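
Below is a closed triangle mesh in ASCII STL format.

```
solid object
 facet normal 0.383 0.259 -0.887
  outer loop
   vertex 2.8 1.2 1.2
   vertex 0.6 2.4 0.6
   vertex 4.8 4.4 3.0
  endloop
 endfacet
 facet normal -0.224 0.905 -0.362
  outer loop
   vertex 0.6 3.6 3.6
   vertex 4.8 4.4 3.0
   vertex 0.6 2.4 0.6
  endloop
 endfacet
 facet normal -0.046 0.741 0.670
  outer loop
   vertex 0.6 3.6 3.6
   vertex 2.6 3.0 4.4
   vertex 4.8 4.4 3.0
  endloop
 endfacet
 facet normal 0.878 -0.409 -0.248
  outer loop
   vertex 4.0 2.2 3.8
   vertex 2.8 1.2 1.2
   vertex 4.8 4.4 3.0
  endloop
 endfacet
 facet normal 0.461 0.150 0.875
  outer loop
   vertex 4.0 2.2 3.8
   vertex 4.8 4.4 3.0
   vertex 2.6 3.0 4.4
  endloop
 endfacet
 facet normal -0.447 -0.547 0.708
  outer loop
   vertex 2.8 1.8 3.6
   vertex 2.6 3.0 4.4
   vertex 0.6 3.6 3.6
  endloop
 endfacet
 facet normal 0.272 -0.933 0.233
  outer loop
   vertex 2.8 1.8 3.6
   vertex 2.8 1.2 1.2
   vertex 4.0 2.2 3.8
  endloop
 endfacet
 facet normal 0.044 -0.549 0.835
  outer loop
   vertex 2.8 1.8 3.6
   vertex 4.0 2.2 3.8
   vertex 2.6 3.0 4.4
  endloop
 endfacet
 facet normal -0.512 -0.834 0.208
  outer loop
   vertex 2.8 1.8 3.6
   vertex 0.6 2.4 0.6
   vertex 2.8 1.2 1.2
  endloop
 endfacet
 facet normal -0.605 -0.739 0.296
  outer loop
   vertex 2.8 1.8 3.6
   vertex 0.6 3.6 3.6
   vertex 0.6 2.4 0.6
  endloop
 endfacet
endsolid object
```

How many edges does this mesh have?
15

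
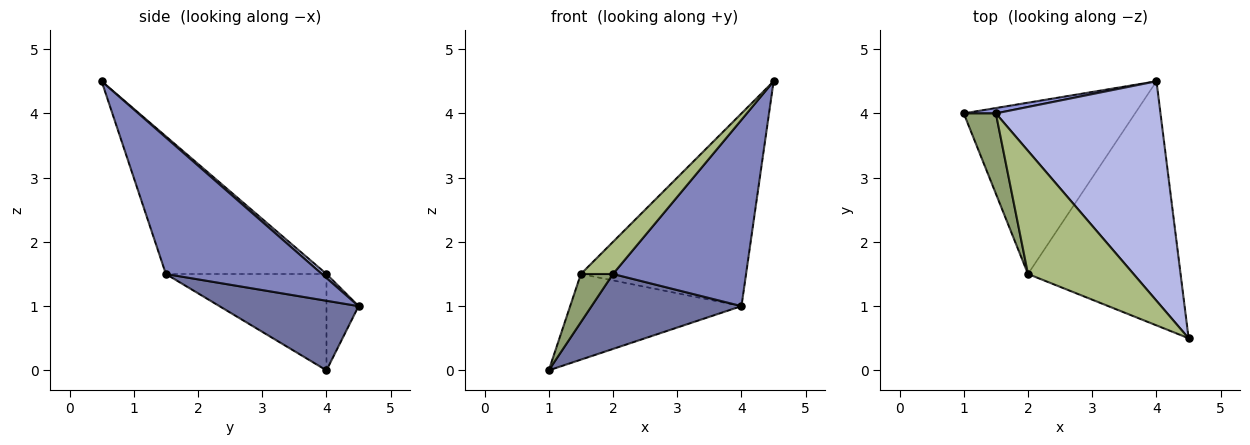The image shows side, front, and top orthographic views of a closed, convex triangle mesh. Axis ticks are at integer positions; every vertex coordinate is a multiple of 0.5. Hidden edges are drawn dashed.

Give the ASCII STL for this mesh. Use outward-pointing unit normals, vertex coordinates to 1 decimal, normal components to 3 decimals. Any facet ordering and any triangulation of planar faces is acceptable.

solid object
 facet normal 0.349 -0.376 -0.859
  outer loop
   vertex 2.0 1.5 1.5
   vertex 1.0 4.0 0.0
   vertex 4.0 4.5 1.0
  endloop
 endfacet
 facet normal 0.580 -0.494 -0.648
  outer loop
   vertex 2.0 1.5 1.5
   vertex 4.0 4.5 1.0
   vertex 4.5 0.5 4.5
  endloop
 endfacet
 facet normal -0.184 0.981 0.061
  outer loop
   vertex 1.5 4.0 1.5
   vertex 4.0 4.5 1.0
   vertex 1.0 4.0 0.0
  endloop
 endfacet
 facet normal 0.018 0.660 0.751
  outer loop
   vertex 1.5 4.0 1.5
   vertex 4.5 0.5 4.5
   vertex 4.0 4.5 1.0
  endloop
 endfacet
 facet normal -0.932 -0.186 0.311
  outer loop
   vertex 1.5 4.0 1.5
   vertex 1.0 4.0 0.0
   vertex 2.0 1.5 1.5
  endloop
 endfacet
 facet normal -0.784 -0.157 0.601
  outer loop
   vertex 1.5 4.0 1.5
   vertex 2.0 1.5 1.5
   vertex 4.5 0.5 4.5
  endloop
 endfacet
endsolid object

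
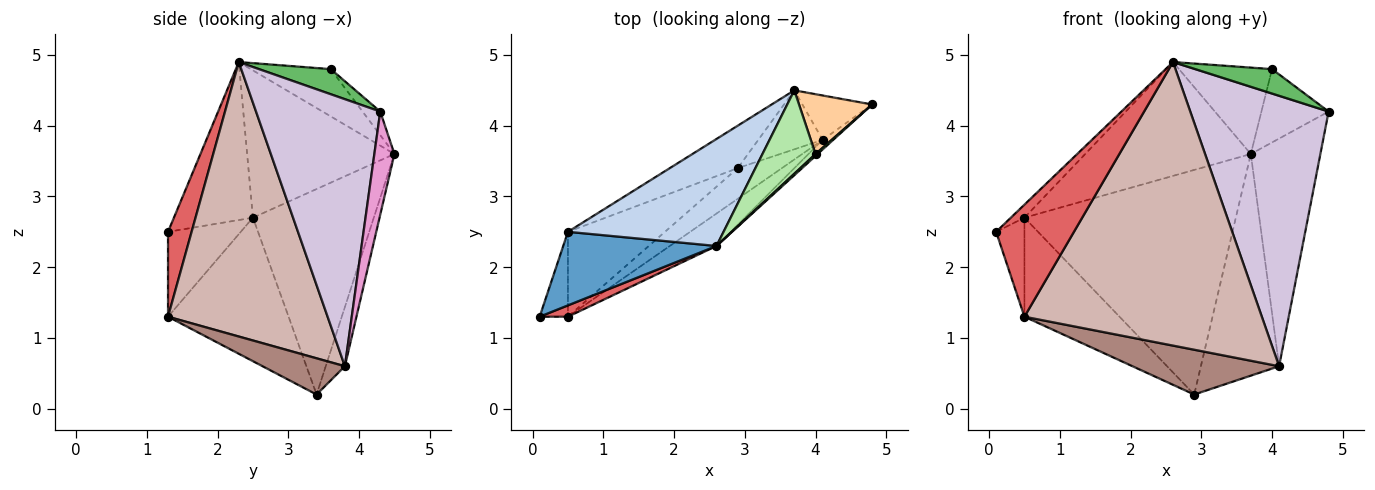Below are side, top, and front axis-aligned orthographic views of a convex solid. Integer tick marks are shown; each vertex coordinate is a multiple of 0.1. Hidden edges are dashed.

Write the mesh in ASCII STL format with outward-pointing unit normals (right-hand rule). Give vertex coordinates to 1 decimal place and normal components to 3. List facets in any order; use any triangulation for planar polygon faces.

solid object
 facet normal -0.712 0.122 0.691
  outer loop
   vertex 0.5 2.5 2.7
   vertex 0.1 1.3 2.5
   vertex 2.6 2.3 4.9
  endloop
 endfacet
 facet normal -0.544 0.612 0.575
  outer loop
   vertex 0.5 2.5 2.7
   vertex 2.6 2.3 4.9
   vertex 3.7 4.5 3.6
  endloop
 endfacet
 facet normal -0.490 0.857 -0.162
  outer loop
   vertex 0.5 2.5 2.7
   vertex 3.7 4.5 3.6
   vertex 2.9 3.4 0.2
  endloop
 endfacet
 facet normal -0.200 0.759 0.619
  outer loop
   vertex 4.0 3.6 4.8
   vertex 4.8 4.3 4.2
   vertex 3.7 4.5 3.6
  endloop
 endfacet
 facet normal 0.682 -0.730 0.058
  outer loop
   vertex 4.0 3.6 4.8
   vertex 2.6 2.3 4.9
   vertex 4.8 4.3 4.2
  endloop
 endfacet
 facet normal -0.526 0.612 0.591
  outer loop
   vertex 4.0 3.6 4.8
   vertex 3.7 4.5 3.6
   vertex 2.6 2.3 4.9
  endloop
 endfacet
 facet normal 0.289 -0.953 0.096
  outer loop
   vertex 0.5 1.3 1.3
   vertex 2.6 2.3 4.9
   vertex 0.1 1.3 2.5
  endloop
 endfacet
 facet normal -0.890 0.346 -0.297
  outer loop
   vertex 0.5 1.3 1.3
   vertex 0.1 1.3 2.5
   vertex 0.5 2.5 2.7
  endloop
 endfacet
 facet normal -0.694 0.547 -0.469
  outer loop
   vertex 0.5 1.3 1.3
   vertex 0.5 2.5 2.7
   vertex 2.9 3.4 0.2
  endloop
 endfacet
 facet normal 0.668 -0.744 -0.027
  outer loop
   vertex 4.1 3.8 0.6
   vertex 4.8 4.3 4.2
   vertex 2.6 2.3 4.9
  endloop
 endfacet
 facet normal 0.420 -0.749 -0.512
  outer loop
   vertex 4.1 3.8 0.6
   vertex 0.5 1.3 1.3
   vertex 2.9 3.4 0.2
  endloop
 endfacet
 facet normal 0.555 -0.826 -0.094
  outer loop
   vertex 4.1 3.8 0.6
   vertex 2.6 2.3 4.9
   vertex 0.5 1.3 1.3
  endloop
 endfacet
 facet normal 0.272 0.944 -0.184
  outer loop
   vertex 4.1 3.8 0.6
   vertex 3.7 4.5 3.6
   vertex 4.8 4.3 4.2
  endloop
 endfacet
 facet normal -0.230 0.940 -0.250
  outer loop
   vertex 4.1 3.8 0.6
   vertex 2.9 3.4 0.2
   vertex 3.7 4.5 3.6
  endloop
 endfacet
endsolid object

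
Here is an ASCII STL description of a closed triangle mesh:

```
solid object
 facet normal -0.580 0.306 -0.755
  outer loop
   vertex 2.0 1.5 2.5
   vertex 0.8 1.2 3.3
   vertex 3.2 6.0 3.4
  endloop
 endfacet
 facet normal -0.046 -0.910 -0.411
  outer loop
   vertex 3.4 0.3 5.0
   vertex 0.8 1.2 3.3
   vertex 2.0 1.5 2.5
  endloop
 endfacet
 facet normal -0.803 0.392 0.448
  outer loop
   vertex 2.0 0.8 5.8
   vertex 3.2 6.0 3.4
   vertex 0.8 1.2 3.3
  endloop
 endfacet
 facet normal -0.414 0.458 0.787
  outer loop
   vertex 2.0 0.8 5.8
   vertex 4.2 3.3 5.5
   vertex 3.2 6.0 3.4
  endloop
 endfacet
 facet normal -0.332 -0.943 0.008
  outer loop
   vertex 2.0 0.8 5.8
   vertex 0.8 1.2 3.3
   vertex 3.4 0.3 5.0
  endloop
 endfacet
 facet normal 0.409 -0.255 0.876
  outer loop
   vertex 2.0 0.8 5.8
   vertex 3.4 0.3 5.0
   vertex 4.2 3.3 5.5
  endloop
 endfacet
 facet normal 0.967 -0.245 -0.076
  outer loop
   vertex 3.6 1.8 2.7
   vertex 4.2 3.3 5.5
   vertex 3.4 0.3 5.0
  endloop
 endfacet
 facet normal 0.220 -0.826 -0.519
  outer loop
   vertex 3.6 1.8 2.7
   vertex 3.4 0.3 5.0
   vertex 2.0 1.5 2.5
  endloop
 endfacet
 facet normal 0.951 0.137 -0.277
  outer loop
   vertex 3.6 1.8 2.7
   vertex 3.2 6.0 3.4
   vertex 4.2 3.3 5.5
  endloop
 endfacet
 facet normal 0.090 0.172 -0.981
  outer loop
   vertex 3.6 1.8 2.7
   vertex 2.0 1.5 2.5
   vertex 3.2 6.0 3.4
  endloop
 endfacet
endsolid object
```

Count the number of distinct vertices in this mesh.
7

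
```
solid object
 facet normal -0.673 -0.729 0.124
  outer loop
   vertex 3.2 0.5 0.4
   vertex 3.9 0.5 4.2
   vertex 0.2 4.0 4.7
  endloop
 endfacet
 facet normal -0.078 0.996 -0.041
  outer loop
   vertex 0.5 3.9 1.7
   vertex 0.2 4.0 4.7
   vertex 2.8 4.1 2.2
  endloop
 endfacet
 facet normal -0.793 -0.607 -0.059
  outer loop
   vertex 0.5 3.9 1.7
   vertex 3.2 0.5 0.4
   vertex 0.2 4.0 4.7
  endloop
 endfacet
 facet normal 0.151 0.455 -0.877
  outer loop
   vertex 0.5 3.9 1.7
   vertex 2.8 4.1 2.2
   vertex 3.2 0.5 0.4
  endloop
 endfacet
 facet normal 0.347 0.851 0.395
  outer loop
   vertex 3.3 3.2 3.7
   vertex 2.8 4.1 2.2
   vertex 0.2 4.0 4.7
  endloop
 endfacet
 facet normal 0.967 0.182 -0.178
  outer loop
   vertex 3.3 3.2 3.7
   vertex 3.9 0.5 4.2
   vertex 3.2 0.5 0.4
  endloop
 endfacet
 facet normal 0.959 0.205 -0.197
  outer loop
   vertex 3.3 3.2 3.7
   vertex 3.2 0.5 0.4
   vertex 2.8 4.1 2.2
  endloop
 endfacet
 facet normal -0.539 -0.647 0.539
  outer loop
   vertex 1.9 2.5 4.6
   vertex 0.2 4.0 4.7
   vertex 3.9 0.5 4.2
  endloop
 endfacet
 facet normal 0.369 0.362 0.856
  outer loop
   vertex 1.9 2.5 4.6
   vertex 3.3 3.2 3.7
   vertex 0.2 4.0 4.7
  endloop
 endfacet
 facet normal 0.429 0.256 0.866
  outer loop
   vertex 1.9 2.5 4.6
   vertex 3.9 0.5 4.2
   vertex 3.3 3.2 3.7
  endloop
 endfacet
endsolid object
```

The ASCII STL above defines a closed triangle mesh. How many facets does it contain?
10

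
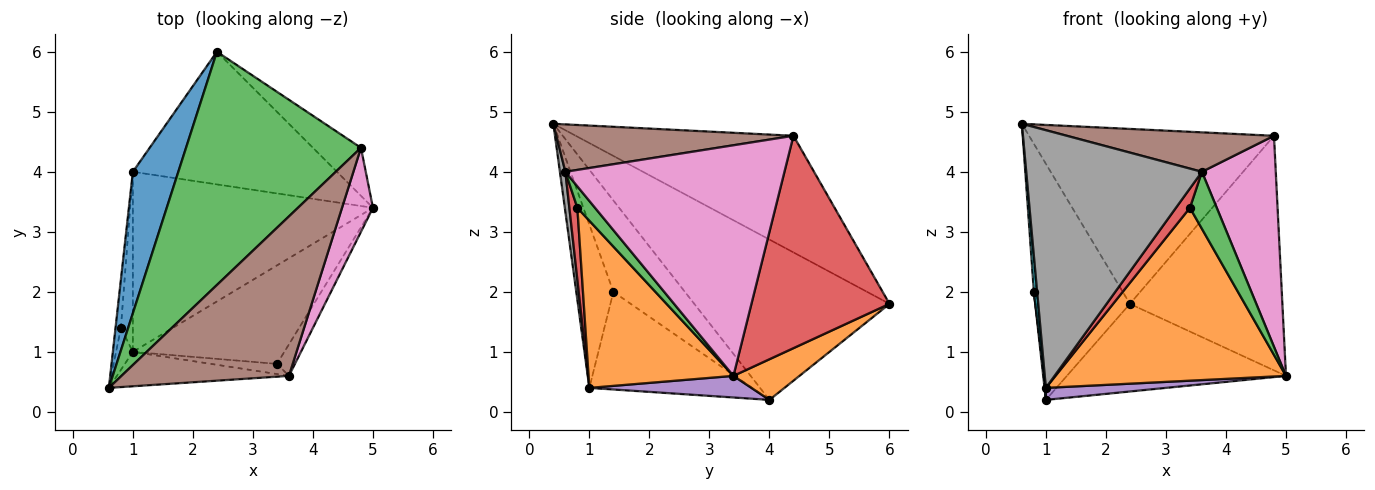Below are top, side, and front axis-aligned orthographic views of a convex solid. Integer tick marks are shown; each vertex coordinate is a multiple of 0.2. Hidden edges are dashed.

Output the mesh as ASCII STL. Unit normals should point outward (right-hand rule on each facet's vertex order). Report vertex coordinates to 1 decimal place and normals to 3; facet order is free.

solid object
 facet normal -0.876 0.414 0.248
  outer loop
   vertex 1.0 4.0 0.2
   vertex 0.6 0.4 4.8
   vertex 2.4 6.0 1.8
  endloop
 endfacet
 facet normal 0.164 0.544 -0.823
  outer loop
   vertex 1.0 4.0 0.2
   vertex 2.4 6.0 1.8
   vertex 5.0 3.4 0.6
  endloop
 endfacet
 facet normal -0.471 0.529 0.706
  outer loop
   vertex 4.8 4.4 4.6
   vertex 2.4 6.0 1.8
   vertex 0.6 0.4 4.8
  endloop
 endfacet
 facet normal 0.664 0.733 -0.150
  outer loop
   vertex 4.8 4.4 4.6
   vertex 5.0 3.4 0.6
   vertex 2.4 6.0 1.8
  endloop
 endfacet
 facet normal 0.089 -0.066 -0.994
  outer loop
   vertex 1.0 1.0 0.4
   vertex 1.0 4.0 0.2
   vertex 5.0 3.4 0.6
  endloop
 endfacet
 facet normal 0.265 -0.231 0.936
  outer loop
   vertex 3.6 0.6 4.0
   vertex 4.8 4.4 4.6
   vertex 0.6 0.4 4.8
  endloop
 endfacet
 facet normal 0.940 -0.317 0.126
  outer loop
   vertex 3.6 0.6 4.0
   vertex 5.0 3.4 0.6
   vertex 4.8 4.4 4.6
  endloop
 endfacet
 facet normal 0.031 -0.991 -0.132
  outer loop
   vertex 3.6 0.6 4.0
   vertex 0.6 0.4 4.8
   vertex 1.0 1.0 0.4
  endloop
 endfacet
 facet normal -0.998 0.036 -0.058
  outer loop
   vertex 0.8 1.4 2.0
   vertex 0.6 0.4 4.8
   vertex 1.0 4.0 0.2
  endloop
 endfacet
 facet normal -0.991 -0.087 -0.102
  outer loop
   vertex 0.8 1.4 2.0
   vertex 1.0 1.0 0.4
   vertex 0.6 0.4 4.8
  endloop
 endfacet
 facet normal -0.992 -0.008 -0.122
  outer loop
   vertex 0.8 1.4 2.0
   vertex 1.0 4.0 0.2
   vertex 1.0 1.0 0.4
  endloop
 endfacet
 facet normal 0.479 -0.763 -0.434
  outer loop
   vertex 3.4 0.8 3.4
   vertex 1.0 1.0 0.4
   vertex 5.0 3.4 0.6
  endloop
 endfacet
 facet normal 0.499 -0.758 -0.419
  outer loop
   vertex 3.4 0.8 3.4
   vertex 5.0 3.4 0.6
   vertex 3.6 0.6 4.0
  endloop
 endfacet
 facet normal 0.452 -0.790 -0.414
  outer loop
   vertex 3.4 0.8 3.4
   vertex 3.6 0.6 4.0
   vertex 1.0 1.0 0.4
  endloop
 endfacet
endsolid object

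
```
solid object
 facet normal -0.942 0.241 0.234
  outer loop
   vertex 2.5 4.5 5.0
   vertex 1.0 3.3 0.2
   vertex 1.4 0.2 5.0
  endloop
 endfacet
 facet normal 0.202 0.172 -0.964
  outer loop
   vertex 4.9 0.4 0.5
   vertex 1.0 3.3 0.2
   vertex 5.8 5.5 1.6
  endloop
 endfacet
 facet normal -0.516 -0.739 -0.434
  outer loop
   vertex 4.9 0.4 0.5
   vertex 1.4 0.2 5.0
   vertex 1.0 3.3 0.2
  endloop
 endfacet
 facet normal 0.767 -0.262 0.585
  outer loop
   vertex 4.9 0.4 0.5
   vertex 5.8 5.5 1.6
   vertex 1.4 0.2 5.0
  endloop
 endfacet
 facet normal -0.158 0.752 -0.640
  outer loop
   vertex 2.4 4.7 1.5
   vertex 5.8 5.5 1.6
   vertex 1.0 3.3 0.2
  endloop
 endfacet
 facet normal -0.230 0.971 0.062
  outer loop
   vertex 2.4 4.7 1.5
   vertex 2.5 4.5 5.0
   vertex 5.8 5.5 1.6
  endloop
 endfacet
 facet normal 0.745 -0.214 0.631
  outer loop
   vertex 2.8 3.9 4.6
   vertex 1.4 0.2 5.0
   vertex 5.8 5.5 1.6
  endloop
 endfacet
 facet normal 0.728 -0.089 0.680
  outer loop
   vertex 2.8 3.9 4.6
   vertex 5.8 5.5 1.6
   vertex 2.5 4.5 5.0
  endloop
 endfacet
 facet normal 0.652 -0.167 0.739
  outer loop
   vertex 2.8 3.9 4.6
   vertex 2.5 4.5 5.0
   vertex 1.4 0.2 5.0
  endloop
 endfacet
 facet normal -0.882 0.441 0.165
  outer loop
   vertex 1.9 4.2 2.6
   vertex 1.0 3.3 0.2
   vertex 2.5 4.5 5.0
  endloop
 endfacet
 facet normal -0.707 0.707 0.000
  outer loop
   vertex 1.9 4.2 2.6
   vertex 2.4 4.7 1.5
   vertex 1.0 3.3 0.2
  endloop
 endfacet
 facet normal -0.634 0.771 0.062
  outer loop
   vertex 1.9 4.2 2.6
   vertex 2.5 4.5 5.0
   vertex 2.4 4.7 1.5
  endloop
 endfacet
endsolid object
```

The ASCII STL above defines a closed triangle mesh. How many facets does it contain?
12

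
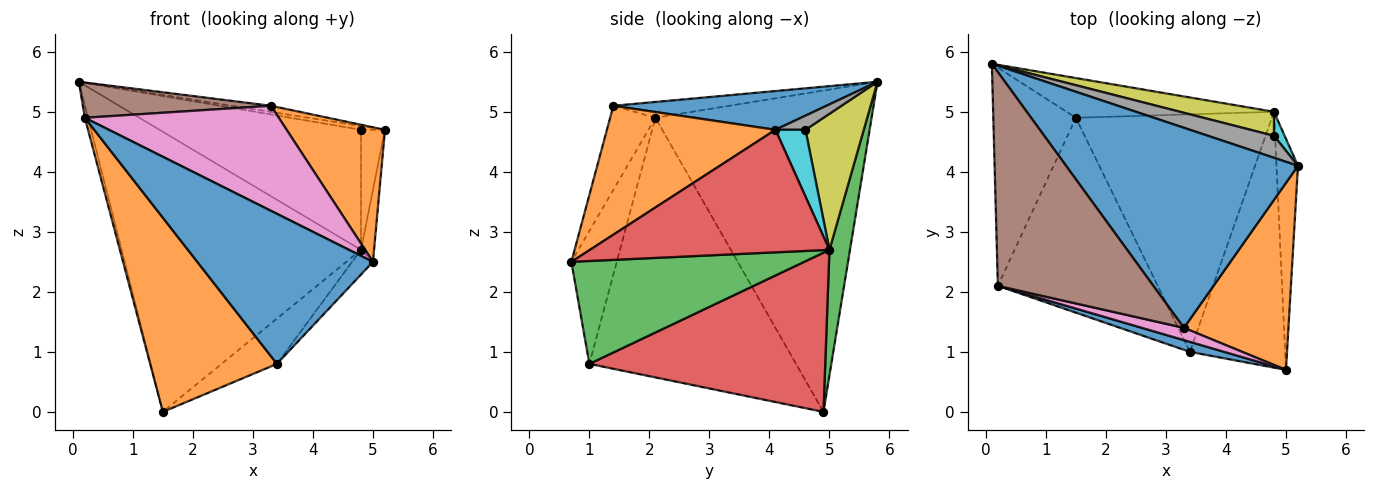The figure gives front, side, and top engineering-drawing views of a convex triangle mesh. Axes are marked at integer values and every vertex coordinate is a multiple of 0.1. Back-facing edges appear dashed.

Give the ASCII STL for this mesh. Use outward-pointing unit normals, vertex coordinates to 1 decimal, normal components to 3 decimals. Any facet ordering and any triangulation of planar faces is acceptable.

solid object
 facet normal 0.165 0.030 0.986
  outer loop
   vertex 3.3 1.4 5.1
   vertex 5.2 4.1 4.7
   vertex 0.1 5.8 5.5
  endloop
 endfacet
 facet normal 0.707 -0.413 0.574
  outer loop
   vertex 3.3 1.4 5.1
   vertex 5.0 0.7 2.5
   vertex 5.2 4.1 4.7
  endloop
 endfacet
 facet normal 0.085 0.987 -0.140
  outer loop
   vertex 4.8 5.0 2.7
   vertex 1.5 4.9 0.0
   vertex 0.1 5.8 5.5
  endloop
 endfacet
 facet normal 0.984 0.054 -0.173
  outer loop
   vertex 4.8 5.0 2.7
   vertex 5.2 4.1 4.7
   vertex 5.0 0.7 2.5
  endloop
 endfacet
 facet normal -0.968 0.014 -0.249
  outer loop
   vertex 0.2 2.1 4.9
   vertex 0.1 5.8 5.5
   vertex 1.5 4.9 0.0
  endloop
 endfacet
 facet normal -0.100 -0.162 0.982
  outer loop
   vertex 0.2 2.1 4.9
   vertex 3.3 1.4 5.1
   vertex 0.1 5.8 5.5
  endloop
 endfacet
 facet normal -0.226 -0.968 0.113
  outer loop
   vertex 0.2 2.1 4.9
   vertex 5.0 0.7 2.5
   vertex 3.3 1.4 5.1
  endloop
 endfacet
 facet normal 0.206 0.165 0.964
  outer loop
   vertex 4.8 4.6 4.7
   vertex 0.1 5.8 5.5
   vertex 5.2 4.1 4.7
  endloop
 endfacet
 facet normal 0.273 0.943 0.189
  outer loop
   vertex 4.8 4.6 4.7
   vertex 4.8 5.0 2.7
   vertex 0.1 5.8 5.5
  endloop
 endfacet
 facet normal 0.775 0.620 0.124
  outer loop
   vertex 4.8 4.6 4.7
   vertex 5.2 4.1 4.7
   vertex 4.8 5.0 2.7
  endloop
 endfacet
 facet normal -0.250 -0.966 0.064
  outer loop
   vertex 3.4 1.0 0.8
   vertex 5.0 0.7 2.5
   vertex 0.2 2.1 4.9
  endloop
 endfacet
 facet normal -0.755 -0.463 -0.465
  outer loop
   vertex 3.4 1.0 0.8
   vertex 0.2 2.1 4.9
   vertex 1.5 4.9 0.0
  endloop
 endfacet
 facet normal 0.732 0.066 -0.678
  outer loop
   vertex 3.4 1.0 0.8
   vertex 4.8 5.0 2.7
   vertex 5.0 0.7 2.5
  endloop
 endfacet
 facet normal 0.624 0.146 -0.768
  outer loop
   vertex 3.4 1.0 0.8
   vertex 1.5 4.9 0.0
   vertex 4.8 5.0 2.7
  endloop
 endfacet
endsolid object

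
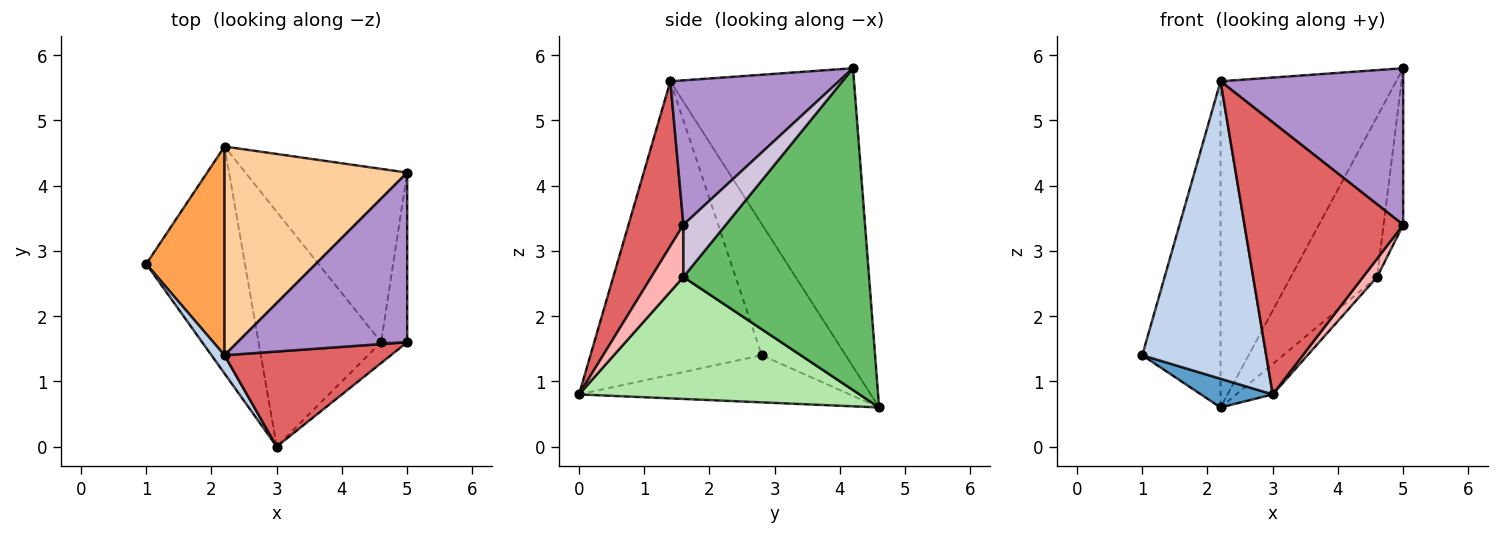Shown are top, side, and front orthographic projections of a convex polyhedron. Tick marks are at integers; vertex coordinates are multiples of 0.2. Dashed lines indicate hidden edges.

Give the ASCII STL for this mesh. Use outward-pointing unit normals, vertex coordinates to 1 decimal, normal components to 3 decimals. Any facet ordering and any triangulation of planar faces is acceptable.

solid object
 facet normal -0.428 -0.113 -0.897
  outer loop
   vertex 2.2 4.6 0.6
   vertex 3.0 0.0 0.8
   vertex 1.0 2.8 1.4
  endloop
 endfacet
 facet normal -0.810 -0.586 0.036
  outer loop
   vertex 2.2 1.4 5.6
   vertex 1.0 2.8 1.4
   vertex 3.0 0.0 0.8
  endloop
 endfacet
 facet normal -0.671 0.625 0.400
  outer loop
   vertex 2.2 1.4 5.6
   vertex 2.2 4.6 0.6
   vertex 1.0 2.8 1.4
  endloop
 endfacet
 facet normal -0.661 0.632 0.405
  outer loop
   vertex 2.2 1.4 5.6
   vertex 5.0 4.2 5.8
   vertex 2.2 4.6 0.6
  endloop
 endfacet
 facet normal 0.825 0.384 -0.415
  outer loop
   vertex 4.6 1.6 2.6
   vertex 2.2 4.6 0.6
   vertex 5.0 4.2 5.8
  endloop
 endfacet
 facet normal 0.703 0.091 -0.706
  outer loop
   vertex 4.6 1.6 2.6
   vertex 3.0 0.0 0.8
   vertex 2.2 4.6 0.6
  endloop
 endfacet
 facet normal 0.310 -0.897 0.313
  outer loop
   vertex 5.0 1.6 3.4
   vertex 2.2 1.4 5.6
   vertex 3.0 0.0 0.8
  endloop
 endfacet
 facet normal 0.833 -0.364 -0.416
  outer loop
   vertex 5.0 1.6 3.4
   vertex 3.0 0.0 0.8
   vertex 4.6 1.6 2.6
  endloop
 endfacet
 facet normal 0.530 -0.575 0.623
  outer loop
   vertex 5.0 1.6 3.4
   vertex 5.0 4.2 5.8
   vertex 2.2 1.4 5.6
  endloop
 endfacet
 facet normal 0.827 0.382 -0.413
  outer loop
   vertex 5.0 1.6 3.4
   vertex 4.6 1.6 2.6
   vertex 5.0 4.2 5.8
  endloop
 endfacet
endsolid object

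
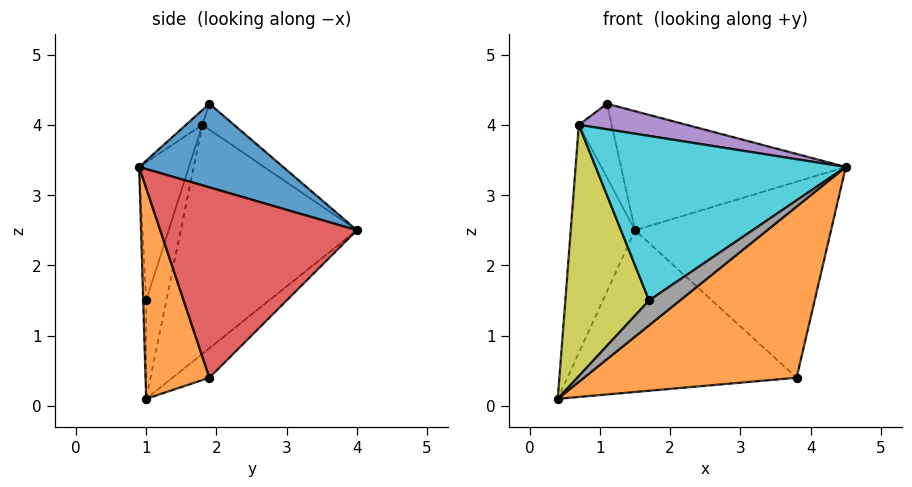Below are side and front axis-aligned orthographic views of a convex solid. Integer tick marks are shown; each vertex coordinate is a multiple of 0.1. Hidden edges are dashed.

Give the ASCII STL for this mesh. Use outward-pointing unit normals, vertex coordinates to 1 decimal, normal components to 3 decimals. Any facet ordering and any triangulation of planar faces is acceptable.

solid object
 facet normal 0.362 0.566 0.741
  outer loop
   vertex 1.1 1.9 4.3
   vertex 4.5 0.9 3.4
   vertex 1.5 4.0 2.5
  endloop
 endfacet
 facet normal 0.268 -0.893 -0.360
  outer loop
   vertex 3.8 1.9 0.4
   vertex 4.5 0.9 3.4
   vertex 0.4 1.0 0.1
  endloop
 endfacet
 facet normal -0.104 0.644 -0.758
  outer loop
   vertex 3.8 1.9 0.4
   vertex 0.4 1.0 0.1
   vertex 1.5 4.0 2.5
  endloop
 endfacet
 facet normal 0.707 0.704 0.070
  outer loop
   vertex 3.8 1.9 0.4
   vertex 1.5 4.0 2.5
   vertex 4.5 0.9 3.4
  endloop
 endfacet
 facet normal -0.133 -0.873 0.468
  outer loop
   vertex 0.7 1.8 4.0
   vertex 4.5 0.9 3.4
   vertex 1.1 1.9 4.3
  endloop
 endfacet
 facet normal -0.939 0.343 0.002
  outer loop
   vertex 0.7 1.8 4.0
   vertex 1.5 4.0 2.5
   vertex 0.4 1.0 0.1
  endloop
 endfacet
 facet normal -0.573 0.594 0.565
  outer loop
   vertex 0.7 1.8 4.0
   vertex 1.1 1.9 4.3
   vertex 1.5 4.0 2.5
  endloop
 endfacet
 facet normal -0.096 -0.991 0.089
  outer loop
   vertex 1.7 1.0 1.5
   vertex 0.4 1.0 0.1
   vertex 4.5 0.9 3.4
  endloop
 endfacet
 facet normal -0.229 -0.950 0.212
  outer loop
   vertex 1.7 1.0 1.5
   vertex 0.7 1.8 4.0
   vertex 0.4 1.0 0.1
  endloop
 endfacet
 facet normal -0.190 -0.955 0.230
  outer loop
   vertex 1.7 1.0 1.5
   vertex 4.5 0.9 3.4
   vertex 0.7 1.8 4.0
  endloop
 endfacet
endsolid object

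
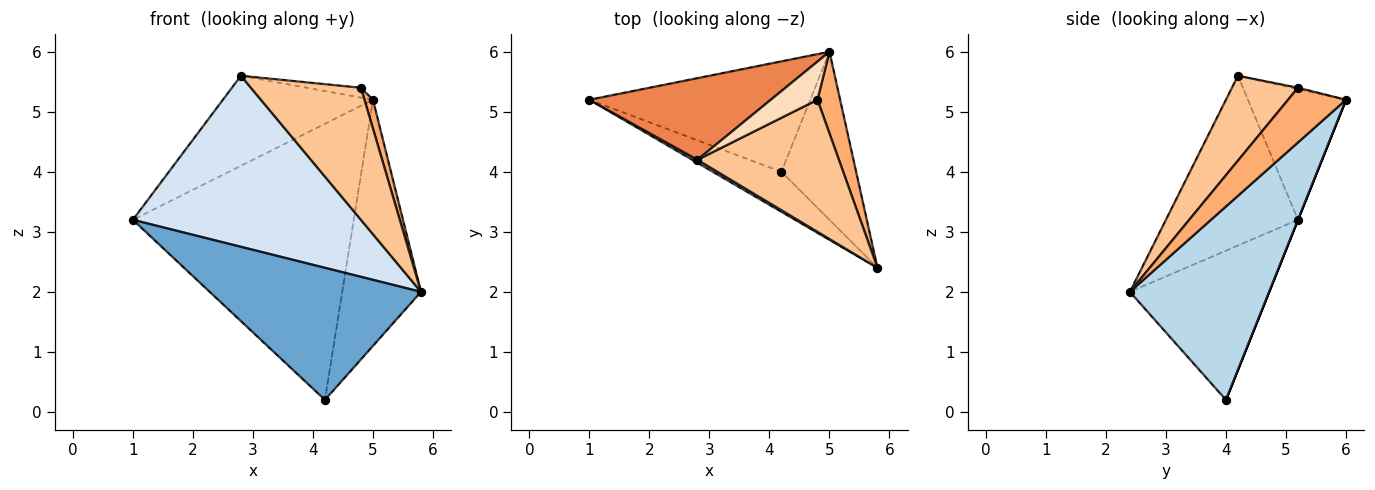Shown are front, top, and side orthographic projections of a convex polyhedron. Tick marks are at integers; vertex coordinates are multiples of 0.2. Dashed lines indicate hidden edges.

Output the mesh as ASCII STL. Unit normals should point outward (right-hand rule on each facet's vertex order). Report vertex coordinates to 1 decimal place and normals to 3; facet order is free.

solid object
 facet normal -0.534 -0.809 -0.245
  outer loop
   vertex 4.2 4.0 0.2
   vertex 5.8 2.4 2.0
   vertex 1.0 5.2 3.2
  endloop
 endfacet
 facet normal 0.000 0.928 -0.371
  outer loop
   vertex 4.2 4.0 0.2
   vertex 1.0 5.2 3.2
   vertex 5.0 6.0 5.2
  endloop
 endfacet
 facet normal 0.825 0.467 -0.319
  outer loop
   vertex 4.2 4.0 0.2
   vertex 5.0 6.0 5.2
   vertex 5.8 2.4 2.0
  endloop
 endfacet
 facet normal -0.501 -0.865 0.015
  outer loop
   vertex 2.8 4.2 5.6
   vertex 1.0 5.2 3.2
   vertex 5.8 2.4 2.0
  endloop
 endfacet
 facet normal -0.436 0.667 0.605
  outer loop
   vertex 2.8 4.2 5.6
   vertex 5.0 6.0 5.2
   vertex 1.0 5.2 3.2
  endloop
 endfacet
 facet normal 0.915 -0.134 0.380
  outer loop
   vertex 4.8 5.2 5.4
   vertex 5.8 2.4 2.0
   vertex 5.0 6.0 5.2
  endloop
 endfacet
 facet normal 0.391 -0.651 0.651
  outer loop
   vertex 4.8 5.2 5.4
   vertex 2.8 4.2 5.6
   vertex 5.8 2.4 2.0
  endloop
 endfacet
 facet normal -0.028 0.249 0.968
  outer loop
   vertex 4.8 5.2 5.4
   vertex 5.0 6.0 5.2
   vertex 2.8 4.2 5.6
  endloop
 endfacet
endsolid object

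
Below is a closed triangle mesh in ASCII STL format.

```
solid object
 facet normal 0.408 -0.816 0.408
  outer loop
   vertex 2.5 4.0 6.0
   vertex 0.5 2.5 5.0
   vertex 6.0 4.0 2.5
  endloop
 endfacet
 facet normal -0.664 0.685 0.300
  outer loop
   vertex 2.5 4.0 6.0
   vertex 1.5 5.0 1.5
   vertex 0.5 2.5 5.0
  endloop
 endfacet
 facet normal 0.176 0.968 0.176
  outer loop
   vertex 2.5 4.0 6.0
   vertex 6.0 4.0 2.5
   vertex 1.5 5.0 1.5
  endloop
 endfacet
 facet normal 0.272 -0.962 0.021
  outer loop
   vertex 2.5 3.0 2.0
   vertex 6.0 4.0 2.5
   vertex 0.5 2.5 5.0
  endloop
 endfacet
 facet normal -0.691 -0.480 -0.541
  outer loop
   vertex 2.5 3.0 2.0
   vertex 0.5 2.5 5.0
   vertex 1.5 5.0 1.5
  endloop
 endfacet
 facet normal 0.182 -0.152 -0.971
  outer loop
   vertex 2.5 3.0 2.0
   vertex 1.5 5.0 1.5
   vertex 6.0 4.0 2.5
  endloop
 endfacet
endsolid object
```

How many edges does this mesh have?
9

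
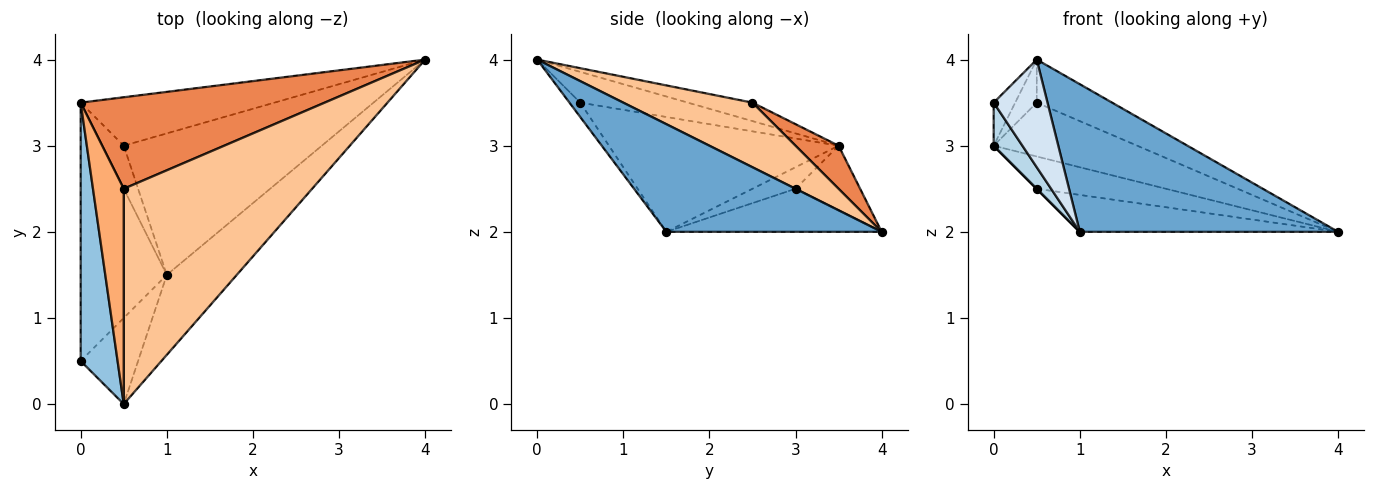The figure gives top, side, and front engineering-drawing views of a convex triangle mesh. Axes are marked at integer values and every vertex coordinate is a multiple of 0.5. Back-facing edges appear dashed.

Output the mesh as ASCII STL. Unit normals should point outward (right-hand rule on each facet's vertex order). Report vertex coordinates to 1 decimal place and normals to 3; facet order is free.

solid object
 facet normal 0.591 -0.709 -0.384
  outer loop
   vertex 1.0 1.5 2.0
   vertex 4.0 4.0 2.0
   vertex 0.5 0.0 4.0
  endloop
 endfacet
 facet normal -0.635 0.127 0.762
  outer loop
   vertex 0.0 0.5 3.5
   vertex 0.5 0.0 4.0
   vertex 0.0 3.5 3.0
  endloop
 endfacet
 facet normal -0.796 -0.100 -0.597
  outer loop
   vertex 0.0 0.5 3.5
   vertex 0.0 3.5 3.0
   vertex 1.0 1.5 2.0
  endloop
 endfacet
 facet normal -0.154 -0.772 -0.617
  outer loop
   vertex 0.0 0.5 3.5
   vertex 1.0 1.5 2.0
   vertex 0.5 0.0 4.0
  endloop
 endfacet
 facet normal 0.150 0.501 0.852
  outer loop
   vertex 0.5 2.5 3.5
   vertex 4.0 4.0 2.0
   vertex 0.0 3.5 3.0
  endloop
 endfacet
 facet normal -0.507 0.169 0.845
  outer loop
   vertex 0.5 2.5 3.5
   vertex 0.0 3.5 3.0
   vertex 0.5 0.0 4.0
  endloop
 endfacet
 facet normal 0.319 0.186 0.929
  outer loop
   vertex 0.5 2.5 3.5
   vertex 0.5 0.0 4.0
   vertex 4.0 4.0 2.0
  endloop
 endfacet
 facet normal -0.267 0.535 -0.802
  outer loop
   vertex 0.5 3.0 2.5
   vertex 0.0 3.5 3.0
   vertex 4.0 4.0 2.0
  endloop
 endfacet
 facet normal -0.707 0.000 -0.707
  outer loop
   vertex 0.5 3.0 2.5
   vertex 1.0 1.5 2.0
   vertex 0.0 3.5 3.0
  endloop
 endfacet
 facet normal -0.206 0.247 -0.947
  outer loop
   vertex 0.5 3.0 2.5
   vertex 4.0 4.0 2.0
   vertex 1.0 1.5 2.0
  endloop
 endfacet
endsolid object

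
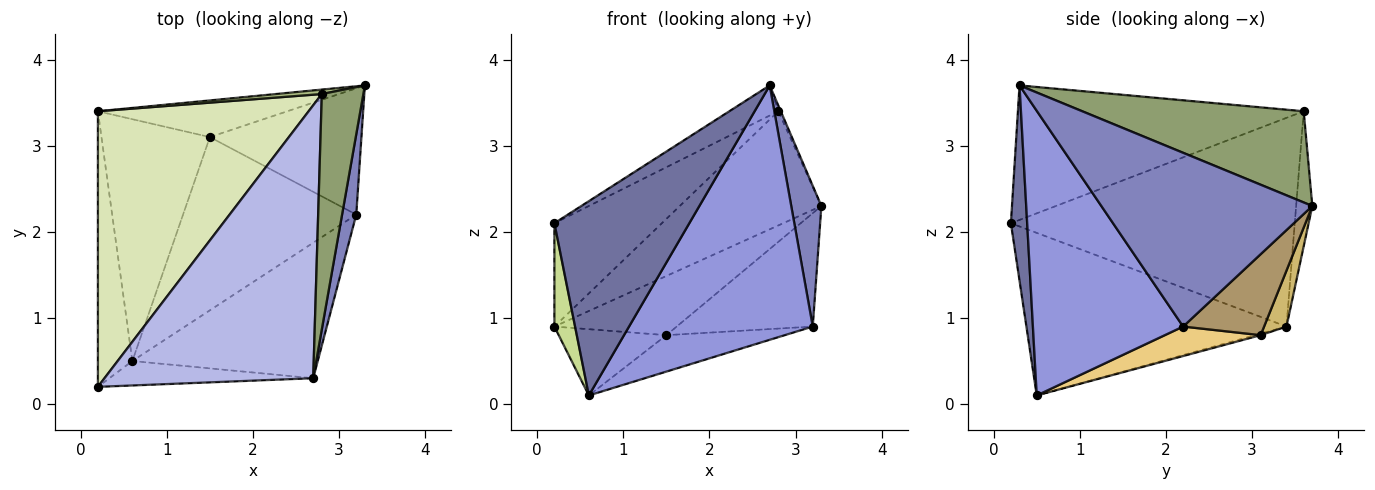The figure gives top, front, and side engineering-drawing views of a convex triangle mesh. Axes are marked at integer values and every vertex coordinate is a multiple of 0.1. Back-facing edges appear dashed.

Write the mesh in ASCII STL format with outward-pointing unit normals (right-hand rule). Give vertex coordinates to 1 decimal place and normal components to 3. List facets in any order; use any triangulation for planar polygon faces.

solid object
 facet normal 0.119 -0.985 -0.124
  outer loop
   vertex 0.6 0.5 0.1
   vertex 2.7 0.3 3.7
   vertex 0.2 0.2 2.1
  endloop
 endfacet
 facet normal 0.987 -0.141 0.081
  outer loop
   vertex 3.2 2.2 0.9
   vertex 3.3 3.7 2.3
   vertex 2.7 0.3 3.7
  endloop
 endfacet
 facet normal 0.585 -0.716 -0.381
  outer loop
   vertex 3.2 2.2 0.9
   vertex 2.7 0.3 3.7
   vertex 0.6 0.5 0.1
  endloop
 endfacet
 facet normal -0.539 0.092 0.837
  outer loop
   vertex 2.8 3.6 3.4
   vertex 0.2 0.2 2.1
   vertex 2.7 0.3 3.7
  endloop
 endfacet
 facet normal 0.910 0.010 0.415
  outer loop
   vertex 2.8 3.6 3.4
   vertex 2.7 0.3 3.7
   vertex 3.3 3.7 2.3
  endloop
 endfacet
 facet normal -0.114 0.993 0.039
  outer loop
   vertex 0.2 3.4 0.9
   vertex 2.8 3.6 3.4
   vertex 3.3 3.7 2.3
  endloop
 endfacet
 facet normal -0.975 -0.078 -0.207
  outer loop
   vertex 0.2 3.4 0.9
   vertex 0.6 0.5 0.1
   vertex 0.2 0.2 2.1
  endloop
 endfacet
 facet normal -0.680 0.257 0.687
  outer loop
   vertex 0.2 3.4 0.9
   vertex 0.2 0.2 2.1
   vertex 2.8 3.6 3.4
  endloop
 endfacet
 facet normal 0.369 0.621 -0.692
  outer loop
   vertex 1.5 3.1 0.8
   vertex 3.3 3.7 2.3
   vertex 3.2 2.2 0.9
  endloop
 endfacet
 facet normal 0.154 0.840 -0.521
  outer loop
   vertex 1.5 3.1 0.8
   vertex 0.2 3.4 0.9
   vertex 3.3 3.7 2.3
  endloop
 endfacet
 facet normal 0.164 0.203 -0.965
  outer loop
   vertex 1.5 3.1 0.8
   vertex 3.2 2.2 0.9
   vertex 0.6 0.5 0.1
  endloop
 endfacet
 facet normal -0.013 0.264 -0.964
  outer loop
   vertex 1.5 3.1 0.8
   vertex 0.6 0.5 0.1
   vertex 0.2 3.4 0.9
  endloop
 endfacet
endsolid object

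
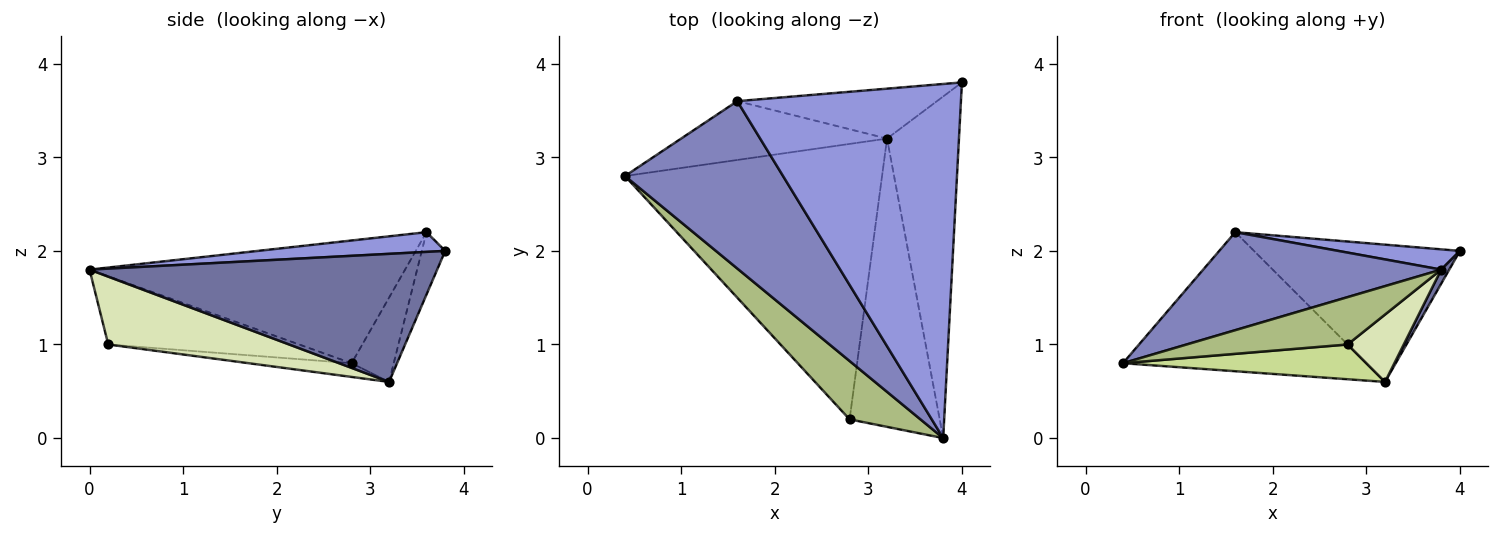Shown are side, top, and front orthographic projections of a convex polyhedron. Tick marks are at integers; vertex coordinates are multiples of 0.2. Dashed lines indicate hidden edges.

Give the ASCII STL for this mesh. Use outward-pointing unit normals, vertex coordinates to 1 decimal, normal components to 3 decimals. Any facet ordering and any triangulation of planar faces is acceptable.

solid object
 facet normal 0.872 -0.020 -0.490
  outer loop
   vertex 3.2 3.2 0.6
   vertex 4.0 3.8 2.0
   vertex 3.8 0.0 1.8
  endloop
 endfacet
 facet normal -0.557 -0.420 0.717
  outer loop
   vertex 1.6 3.6 2.2
   vertex 0.4 2.8 0.8
   vertex 3.8 0.0 1.8
  endloop
 endfacet
 facet normal 0.088 -0.057 0.995
  outer loop
   vertex 1.6 3.6 2.2
   vertex 3.8 0.0 1.8
   vertex 4.0 3.8 2.0
  endloop
 endfacet
 facet normal -0.157 0.909 -0.385
  outer loop
   vertex 1.6 3.6 2.2
   vertex 3.2 3.2 0.6
   vertex 0.4 2.8 0.8
  endloop
 endfacet
 facet normal -0.106 0.934 -0.340
  outer loop
   vertex 1.6 3.6 2.2
   vertex 4.0 3.8 2.0
   vertex 3.2 3.2 0.6
  endloop
 endfacet
 facet normal -0.599 -0.505 0.622
  outer loop
   vertex 2.8 0.2 1.0
   vertex 3.8 0.0 1.8
   vertex 0.4 2.8 0.8
  endloop
 endfacet
 facet normal -0.053 -0.125 -0.991
  outer loop
   vertex 2.8 0.2 1.0
   vertex 0.4 2.8 0.8
   vertex 3.2 3.2 0.6
  endloop
 endfacet
 facet normal 0.591 -0.184 -0.785
  outer loop
   vertex 2.8 0.2 1.0
   vertex 3.2 3.2 0.6
   vertex 3.8 0.0 1.8
  endloop
 endfacet
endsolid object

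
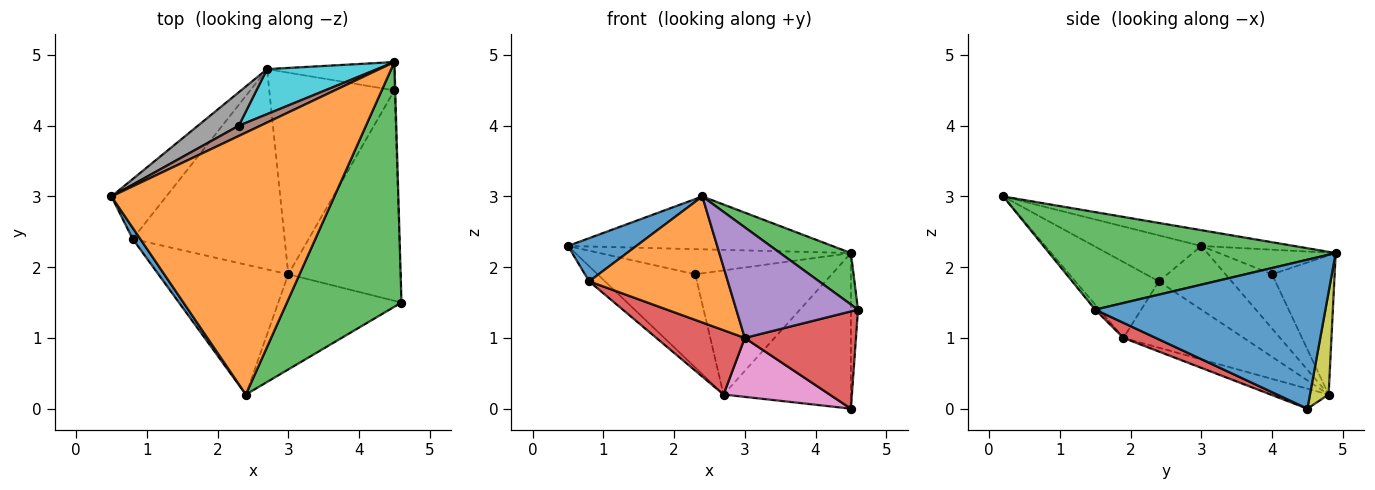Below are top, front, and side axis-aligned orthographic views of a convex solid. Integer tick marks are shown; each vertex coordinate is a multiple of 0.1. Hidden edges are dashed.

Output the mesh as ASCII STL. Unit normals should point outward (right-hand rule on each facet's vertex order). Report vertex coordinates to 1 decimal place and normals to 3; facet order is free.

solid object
 facet normal 1.000 0.031 -0.006
  outer loop
   vertex 4.5 4.5 0.0
   vertex 4.5 4.9 2.2
   vertex 4.6 1.5 1.4
  endloop
 endfacet
 facet normal -0.069 0.197 0.978
  outer loop
   vertex 2.4 0.2 3.0
   vertex 4.5 4.9 2.2
   vertex 0.5 3.0 2.3
  endloop
 endfacet
 facet normal 0.640 -0.158 0.752
  outer loop
   vertex 2.4 0.2 3.0
   vertex 4.6 1.5 1.4
   vertex 4.5 4.9 2.2
  endloop
 endfacet
 facet normal 0.121 -0.416 -0.901
  outer loop
   vertex 3.0 1.9 1.0
   vertex 4.5 4.5 0.0
   vertex 4.6 1.5 1.4
  endloop
 endfacet
 facet normal -0.026 -0.758 -0.652
  outer loop
   vertex 3.0 1.9 1.0
   vertex 4.6 1.5 1.4
   vertex 2.4 0.2 3.0
  endloop
 endfacet
 facet normal -0.395 0.850 0.347
  outer loop
   vertex 2.3 4.0 1.9
   vertex 0.5 3.0 2.3
   vertex 4.5 4.9 2.2
  endloop
 endfacet
 facet normal -0.152 -0.277 -0.949
  outer loop
   vertex 2.7 4.8 0.2
   vertex 4.5 4.5 0.0
   vertex 3.0 1.9 1.0
  endloop
 endfacet
 facet normal -0.409 0.859 0.308
  outer loop
   vertex 2.7 4.8 0.2
   vertex 0.5 3.0 2.3
   vertex 2.3 4.0 1.9
  endloop
 endfacet
 facet normal 0.143 0.974 -0.177
  outer loop
   vertex 2.7 4.8 0.2
   vertex 4.5 4.9 2.2
   vertex 4.5 4.5 0.0
  endloop
 endfacet
 facet normal -0.396 0.863 0.313
  outer loop
   vertex 2.7 4.8 0.2
   vertex 2.3 4.0 1.9
   vertex 4.5 4.9 2.2
  endloop
 endfacet
 facet normal -0.835 -0.532 0.138
  outer loop
   vertex 0.8 2.4 1.8
   vertex 2.4 0.2 3.0
   vertex 0.5 3.0 2.3
  endloop
 endfacet
 facet normal -0.387 -0.642 -0.662
  outer loop
   vertex 0.8 2.4 1.8
   vertex 3.0 1.9 1.0
   vertex 2.4 0.2 3.0
  endloop
 endfacet
 facet normal -0.748 0.163 -0.644
  outer loop
   vertex 0.8 2.4 1.8
   vertex 0.5 3.0 2.3
   vertex 2.7 4.8 0.2
  endloop
 endfacet
 facet normal -0.384 -0.282 -0.879
  outer loop
   vertex 0.8 2.4 1.8
   vertex 2.7 4.8 0.2
   vertex 3.0 1.9 1.0
  endloop
 endfacet
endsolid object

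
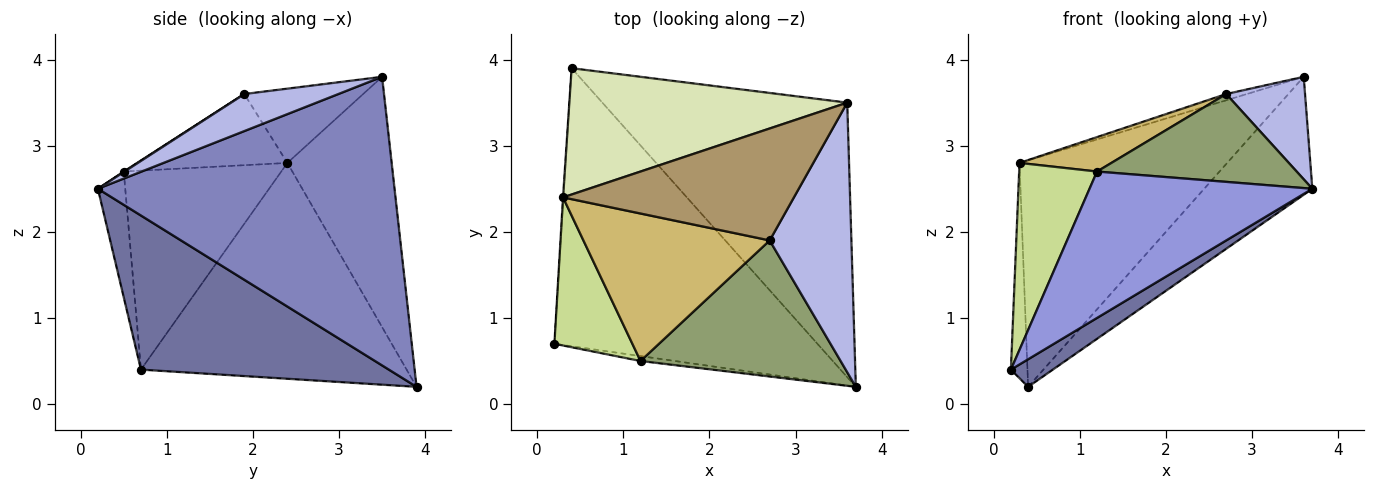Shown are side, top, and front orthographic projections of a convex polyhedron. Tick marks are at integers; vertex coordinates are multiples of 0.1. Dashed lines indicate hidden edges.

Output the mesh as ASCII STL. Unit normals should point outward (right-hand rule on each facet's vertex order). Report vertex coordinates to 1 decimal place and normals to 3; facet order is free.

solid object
 facet normal 0.504 -0.085 -0.860
  outer loop
   vertex 0.4 3.9 0.2
   vertex 3.7 0.2 2.5
   vertex 0.2 0.7 0.4
  endloop
 endfacet
 facet normal 0.735 0.268 -0.623
  outer loop
   vertex 0.4 3.9 0.2
   vertex 3.6 3.5 3.8
   vertex 3.7 0.2 2.5
  endloop
 endfacet
 facet normal -0.122 -0.992 -0.033
  outer loop
   vertex 1.2 0.5 2.7
   vertex 0.2 0.7 0.4
   vertex 3.7 0.2 2.5
  endloop
 endfacet
 facet normal 0.390 -0.327 0.861
  outer loop
   vertex 2.7 1.9 3.6
   vertex 3.7 0.2 2.5
   vertex 3.6 3.5 3.8
  endloop
 endfacet
 facet normal 0.002 -0.542 0.840
  outer loop
   vertex 2.7 1.9 3.6
   vertex 1.2 0.5 2.7
   vertex 3.7 0.2 2.5
  endloop
 endfacet
 facet normal -0.998 0.062 -0.002
  outer loop
   vertex 0.3 2.4 2.8
   vertex 0.4 3.9 0.2
   vertex 0.2 0.7 0.4
  endloop
 endfacet
 facet normal -0.846 -0.418 0.331
  outer loop
   vertex 0.3 2.4 2.8
   vertex 0.2 0.7 0.4
   vertex 1.2 0.5 2.7
  endloop
 endfacet
 facet normal -0.402 0.800 0.446
  outer loop
   vertex 0.3 2.4 2.8
   vertex 3.6 3.5 3.8
   vertex 0.4 3.9 0.2
  endloop
 endfacet
 facet normal -0.306 0.053 0.951
  outer loop
   vertex 0.3 2.4 2.8
   vertex 2.7 1.9 3.6
   vertex 3.6 3.5 3.8
  endloop
 endfacet
 facet normal -0.349 -0.213 0.913
  outer loop
   vertex 0.3 2.4 2.8
   vertex 1.2 0.5 2.7
   vertex 2.7 1.9 3.6
  endloop
 endfacet
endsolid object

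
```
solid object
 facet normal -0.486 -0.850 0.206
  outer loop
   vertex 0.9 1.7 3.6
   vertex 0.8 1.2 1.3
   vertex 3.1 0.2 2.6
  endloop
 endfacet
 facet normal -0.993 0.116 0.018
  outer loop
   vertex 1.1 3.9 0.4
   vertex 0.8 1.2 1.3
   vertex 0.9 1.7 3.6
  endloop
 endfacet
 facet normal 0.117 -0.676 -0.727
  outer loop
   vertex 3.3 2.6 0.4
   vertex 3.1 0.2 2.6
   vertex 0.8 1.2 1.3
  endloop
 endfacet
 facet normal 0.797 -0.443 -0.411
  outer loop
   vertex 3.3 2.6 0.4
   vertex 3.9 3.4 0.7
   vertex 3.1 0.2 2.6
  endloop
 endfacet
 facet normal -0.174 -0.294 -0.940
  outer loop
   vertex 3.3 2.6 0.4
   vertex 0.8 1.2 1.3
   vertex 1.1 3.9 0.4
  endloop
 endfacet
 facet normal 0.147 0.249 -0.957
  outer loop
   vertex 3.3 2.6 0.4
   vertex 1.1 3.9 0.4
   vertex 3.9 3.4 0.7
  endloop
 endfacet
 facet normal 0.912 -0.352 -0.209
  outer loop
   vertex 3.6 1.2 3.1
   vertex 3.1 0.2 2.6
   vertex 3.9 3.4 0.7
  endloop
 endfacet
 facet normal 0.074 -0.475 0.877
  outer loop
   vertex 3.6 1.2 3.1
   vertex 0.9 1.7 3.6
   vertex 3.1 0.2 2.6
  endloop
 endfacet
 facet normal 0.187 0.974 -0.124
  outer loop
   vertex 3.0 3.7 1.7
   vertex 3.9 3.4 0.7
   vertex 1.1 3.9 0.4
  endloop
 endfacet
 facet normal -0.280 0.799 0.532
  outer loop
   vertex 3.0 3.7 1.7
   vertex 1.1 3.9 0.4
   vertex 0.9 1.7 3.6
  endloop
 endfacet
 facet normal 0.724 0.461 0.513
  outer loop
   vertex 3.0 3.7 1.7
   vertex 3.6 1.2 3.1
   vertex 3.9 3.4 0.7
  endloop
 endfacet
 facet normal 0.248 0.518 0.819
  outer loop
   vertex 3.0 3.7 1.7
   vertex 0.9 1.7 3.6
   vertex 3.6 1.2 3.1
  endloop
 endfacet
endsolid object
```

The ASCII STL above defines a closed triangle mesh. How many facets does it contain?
12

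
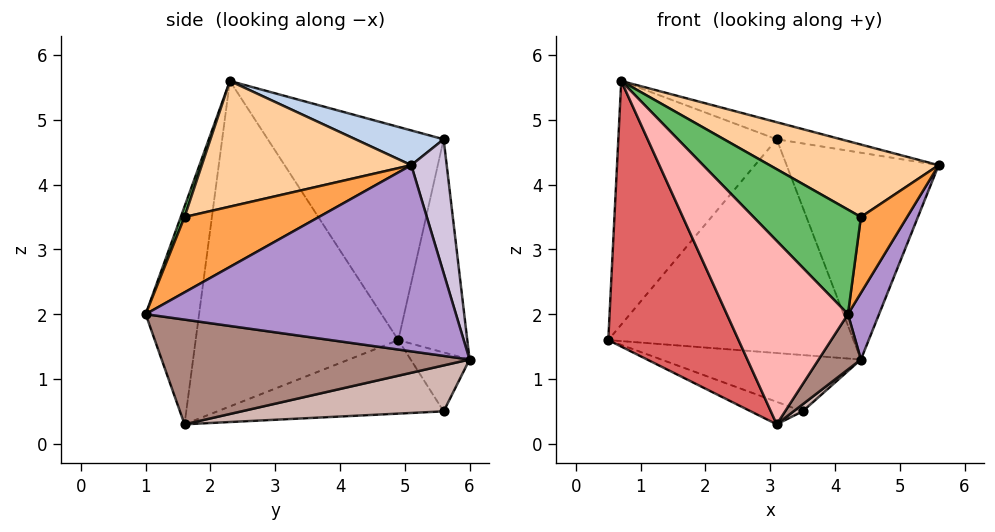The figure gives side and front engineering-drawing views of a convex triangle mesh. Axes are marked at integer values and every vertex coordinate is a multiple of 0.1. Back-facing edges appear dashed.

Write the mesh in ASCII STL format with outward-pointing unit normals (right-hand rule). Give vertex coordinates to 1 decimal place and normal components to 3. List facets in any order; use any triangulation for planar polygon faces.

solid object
 facet normal -0.672 0.605 0.427
  outer loop
   vertex 3.1 5.6 4.7
   vertex 0.5 4.9 1.6
   vertex 0.7 2.3 5.6
  endloop
 endfacet
 facet normal 0.182 0.133 0.974
  outer loop
   vertex 3.1 5.6 4.7
   vertex 0.7 2.3 5.6
   vertex 5.6 5.1 4.3
  endloop
 endfacet
 facet normal 0.946 -0.325 0.004
  outer loop
   vertex 4.4 1.6 3.5
   vertex 4.2 1.0 2.0
   vertex 5.6 5.1 4.3
  endloop
 endfacet
 facet normal 0.416 -0.336 0.845
  outer loop
   vertex 4.4 1.6 3.5
   vertex 5.6 5.1 4.3
   vertex 0.7 2.3 5.6
  endloop
 endfacet
 facet normal 0.033 -0.929 0.367
  outer loop
   vertex 4.4 1.6 3.5
   vertex 0.7 2.3 5.6
   vertex 4.2 1.0 2.0
  endloop
 endfacet
 facet normal -0.360 0.082 -0.929
  outer loop
   vertex 3.1 1.6 0.3
   vertex 0.5 4.9 1.6
   vertex 3.5 5.6 0.5
  endloop
 endfacet
 facet normal -0.804 -0.517 -0.296
  outer loop
   vertex 3.1 1.6 0.3
   vertex 0.7 2.3 5.6
   vertex 0.5 4.9 1.6
  endloop
 endfacet
 facet normal -0.403 -0.913 -0.062
  outer loop
   vertex 3.1 1.6 0.3
   vertex 4.2 1.0 2.0
   vertex 0.7 2.3 5.6
  endloop
 endfacet
 facet normal 0.915 -0.092 -0.393
  outer loop
   vertex 4.4 6.0 1.3
   vertex 5.6 5.1 4.3
   vertex 4.2 1.0 2.0
  endloop
 endfacet
 facet normal 0.223 0.955 0.197
  outer loop
   vertex 4.4 6.0 1.3
   vertex 3.1 5.6 4.7
   vertex 5.6 5.1 4.3
  endloop
 endfacet
 facet normal 0.816 -0.112 -0.567
  outer loop
   vertex 4.4 6.0 1.3
   vertex 4.2 1.0 2.0
   vertex 3.1 1.6 0.3
  endloop
 endfacet
 facet normal 0.672 -0.030 -0.740
  outer loop
   vertex 4.4 6.0 1.3
   vertex 3.1 1.6 0.3
   vertex 3.5 5.6 0.5
  endloop
 endfacet
 facet normal -0.279 0.947 -0.159
  outer loop
   vertex 4.4 6.0 1.3
   vertex 3.5 5.6 0.5
   vertex 0.5 4.9 1.6
  endloop
 endfacet
 facet normal -0.271 0.963 0.010
  outer loop
   vertex 4.4 6.0 1.3
   vertex 0.5 4.9 1.6
   vertex 3.1 5.6 4.7
  endloop
 endfacet
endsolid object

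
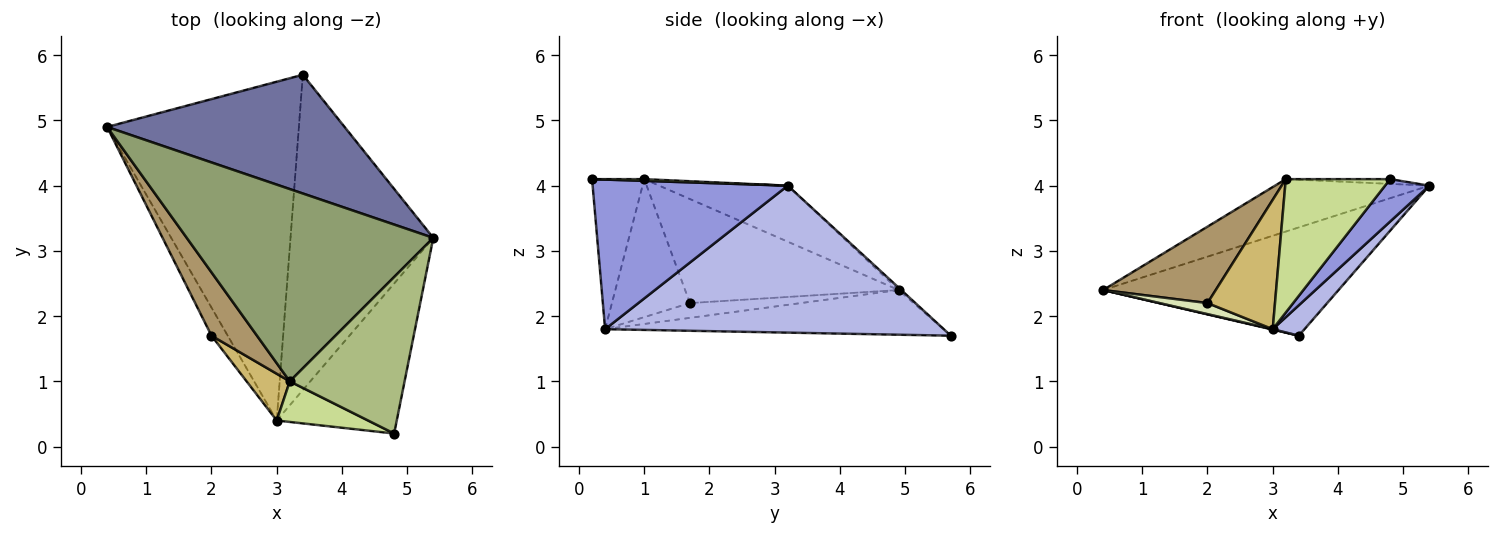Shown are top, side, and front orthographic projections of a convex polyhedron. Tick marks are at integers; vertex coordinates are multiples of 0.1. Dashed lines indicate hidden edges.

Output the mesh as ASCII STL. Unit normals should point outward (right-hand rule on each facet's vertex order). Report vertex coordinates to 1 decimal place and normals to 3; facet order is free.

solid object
 facet normal -0.007 0.674 0.739
  outer loop
   vertex 3.4 5.7 1.7
   vertex 0.4 4.9 2.4
   vertex 5.4 3.2 4.0
  endloop
 endfacet
 facet normal -0.227 -0.001 -0.974
  outer loop
   vertex 3.0 0.4 1.8
   vertex 0.4 4.9 2.4
   vertex 3.4 5.7 1.7
  endloop
 endfacet
 facet normal 0.768 -0.174 -0.616
  outer loop
   vertex 3.0 0.4 1.8
   vertex 5.4 3.2 4.0
   vertex 4.8 0.2 4.1
  endloop
 endfacet
 facet normal 0.716 -0.067 -0.695
  outer loop
   vertex 3.0 0.4 1.8
   vertex 3.4 5.7 1.7
   vertex 5.4 3.2 4.0
  endloop
 endfacet
 facet normal -0.214 0.257 0.942
  outer loop
   vertex 3.2 1.0 4.1
   vertex 5.4 3.2 4.0
   vertex 0.4 4.9 2.4
  endloop
 endfacet
 facet normal 0.015 0.030 0.999
  outer loop
   vertex 3.2 1.0 4.1
   vertex 4.8 0.2 4.1
   vertex 5.4 3.2 4.0
  endloop
 endfacet
 facet normal -0.432 -0.863 0.263
  outer loop
   vertex 3.2 1.0 4.1
   vertex 3.0 0.4 1.8
   vertex 4.8 0.2 4.1
  endloop
 endfacet
 facet normal -0.647 -0.279 -0.710
  outer loop
   vertex 2.0 1.7 2.2
   vertex 0.4 4.9 2.4
   vertex 3.0 0.4 1.8
  endloop
 endfacet
 facet normal -0.825 -0.435 0.361
  outer loop
   vertex 2.0 1.7 2.2
   vertex 3.2 1.0 4.1
   vertex 0.4 4.9 2.4
  endloop
 endfacet
 facet normal -0.736 -0.637 0.230
  outer loop
   vertex 2.0 1.7 2.2
   vertex 3.0 0.4 1.8
   vertex 3.2 1.0 4.1
  endloop
 endfacet
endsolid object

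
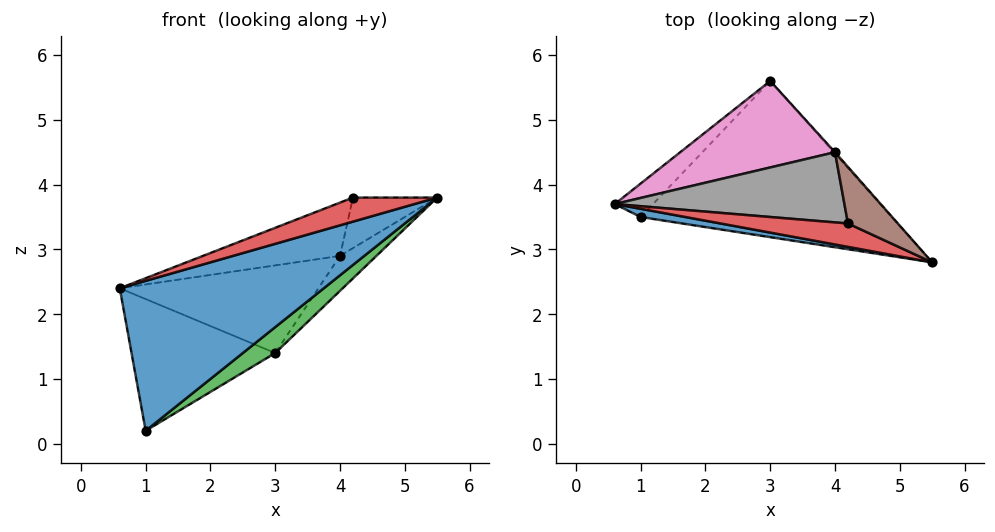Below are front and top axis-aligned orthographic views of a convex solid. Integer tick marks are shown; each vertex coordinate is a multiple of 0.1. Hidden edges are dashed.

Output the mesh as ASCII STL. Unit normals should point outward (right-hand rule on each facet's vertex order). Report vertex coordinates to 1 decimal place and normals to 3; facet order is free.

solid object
 facet normal -0.195 -0.979 0.054
  outer loop
   vertex 1.0 3.5 0.2
   vertex 5.5 2.8 3.8
   vertex 0.6 3.7 2.4
  endloop
 endfacet
 facet normal -0.656 0.731 -0.186
  outer loop
   vertex 1.0 3.5 0.2
   vertex 0.6 3.7 2.4
   vertex 3.0 5.6 1.4
  endloop
 endfacet
 facet normal 0.607 -0.130 -0.784
  outer loop
   vertex 1.0 3.5 0.2
   vertex 3.0 5.6 1.4
   vertex 5.5 2.8 3.8
  endloop
 endfacet
 facet normal -0.314 -0.681 0.662
  outer loop
   vertex 4.2 3.4 3.8
   vertex 0.6 3.7 2.4
   vertex 5.5 2.8 3.8
  endloop
 endfacet
 facet normal 0.756 0.654 -0.024
  outer loop
   vertex 4.0 4.5 2.9
   vertex 5.5 2.8 3.8
   vertex 3.0 5.6 1.4
  endloop
 endfacet
 facet normal 0.294 0.637 0.713
  outer loop
   vertex 4.0 4.5 2.9
   vertex 4.2 3.4 3.8
   vertex 5.5 2.8 3.8
  endloop
 endfacet
 facet normal -0.261 0.687 0.678
  outer loop
   vertex 4.0 4.5 2.9
   vertex 3.0 5.6 1.4
   vertex 0.6 3.7 2.4
  endloop
 endfacet
 facet normal -0.251 0.585 0.771
  outer loop
   vertex 4.0 4.5 2.9
   vertex 0.6 3.7 2.4
   vertex 4.2 3.4 3.8
  endloop
 endfacet
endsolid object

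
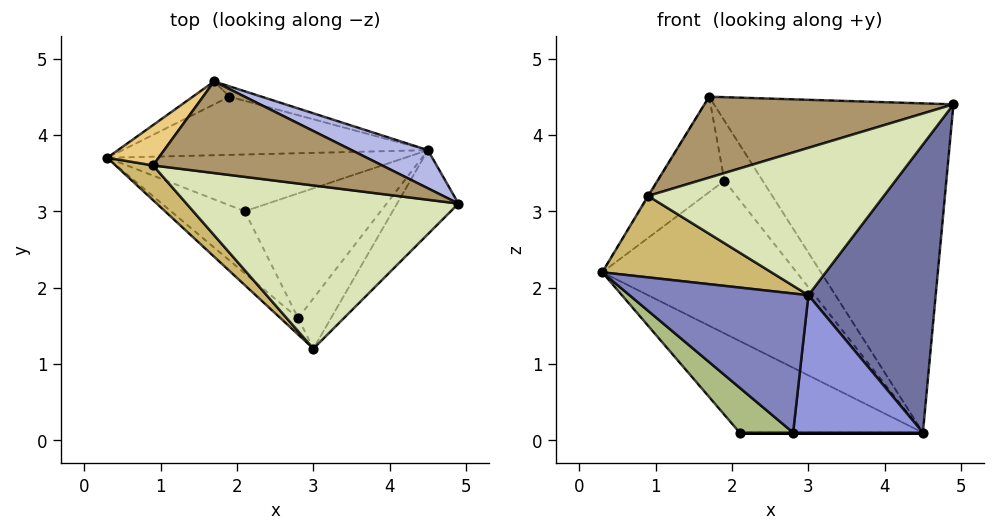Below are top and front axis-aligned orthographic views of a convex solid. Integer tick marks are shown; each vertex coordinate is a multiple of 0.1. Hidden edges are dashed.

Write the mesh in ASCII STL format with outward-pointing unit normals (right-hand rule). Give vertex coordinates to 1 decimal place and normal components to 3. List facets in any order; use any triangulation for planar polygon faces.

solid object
 facet normal 0.799 -0.577 -0.168
  outer loop
   vertex 4.5 3.8 0.1
   vertex 4.9 3.1 4.4
   vertex 3.0 1.2 1.9
  endloop
 endfacet
 facet normal -0.682 -0.726 -0.086
  outer loop
   vertex 2.8 1.6 0.1
   vertex 3.0 1.2 1.9
   vertex 0.3 3.7 2.2
  endloop
 endfacet
 facet normal 0.772 -0.597 -0.218
  outer loop
   vertex 2.8 1.6 0.1
   vertex 4.5 3.8 0.1
   vertex 3.0 1.2 1.9
  endloop
 endfacet
 facet normal 0.447 0.888 0.103
  outer loop
   vertex 1.7 4.7 4.5
   vertex 4.9 3.1 4.4
   vertex 4.5 3.8 0.1
  endloop
 endfacet
 facet normal -0.273 0.818 -0.506
  outer loop
   vertex 2.1 3.0 0.1
   vertex 0.3 3.7 2.2
   vertex 4.5 3.8 0.1
  endloop
 endfacet
 facet normal -0.761 -0.380 -0.525
  outer loop
   vertex 2.1 3.0 0.1
   vertex 2.8 1.6 0.1
   vertex 0.3 3.7 2.2
  endloop
 endfacet
 facet normal 0.000 0.000 -1.000
  outer loop
   vertex 2.1 3.0 0.1
   vertex 4.5 3.8 0.1
   vertex 2.8 1.6 0.1
  endloop
 endfacet
 facet normal -0.293 -0.641 0.710
  outer loop
   vertex 0.9 3.6 3.2
   vertex 3.0 1.2 1.9
   vertex 4.9 3.1 4.4
  endloop
 endfacet
 facet normal -0.294 -0.633 0.716
  outer loop
   vertex 0.9 3.6 3.2
   vertex 4.9 3.1 4.4
   vertex 1.7 4.7 4.5
  endloop
 endfacet
 facet normal -0.628 -0.715 0.306
  outer loop
   vertex 0.9 3.6 3.2
   vertex 0.3 3.7 2.2
   vertex 3.0 1.2 1.9
  endloop
 endfacet
 facet normal -0.857 0.014 0.515
  outer loop
   vertex 0.9 3.6 3.2
   vertex 1.7 4.7 4.5
   vertex 0.3 3.7 2.2
  endloop
 endfacet
 facet normal -0.196 0.916 -0.349
  outer loop
   vertex 1.9 4.5 3.4
   vertex 4.5 3.8 0.1
   vertex 0.3 3.7 2.2
  endloop
 endfacet
 facet normal -0.297 0.928 -0.223
  outer loop
   vertex 1.9 4.5 3.4
   vertex 0.3 3.7 2.2
   vertex 1.7 4.7 4.5
  endloop
 endfacet
 facet normal 0.049 0.984 -0.170
  outer loop
   vertex 1.9 4.5 3.4
   vertex 1.7 4.7 4.5
   vertex 4.5 3.8 0.1
  endloop
 endfacet
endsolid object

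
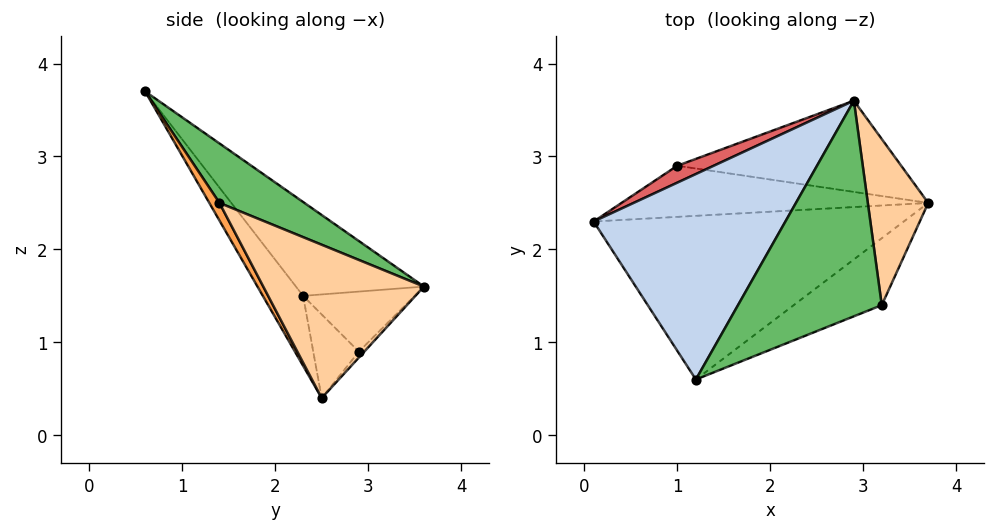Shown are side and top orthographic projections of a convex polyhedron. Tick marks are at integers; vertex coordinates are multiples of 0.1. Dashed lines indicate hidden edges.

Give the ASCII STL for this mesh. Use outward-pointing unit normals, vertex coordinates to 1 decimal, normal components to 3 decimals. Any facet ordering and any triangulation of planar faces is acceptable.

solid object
 facet normal -0.128 -0.815 -0.566
  outer loop
   vertex 1.2 0.6 3.7
   vertex 0.1 2.3 1.5
   vertex 3.7 2.5 0.4
  endloop
 endfacet
 facet normal -0.330 0.660 0.675
  outer loop
   vertex 2.9 3.6 1.6
   vertex 0.1 2.3 1.5
   vertex 1.2 0.6 3.7
  endloop
 endfacet
 facet normal 0.089 -0.891 -0.445
  outer loop
   vertex 3.2 1.4 2.5
   vertex 1.2 0.6 3.7
   vertex 3.7 2.5 0.4
  endloop
 endfacet
 facet normal 0.897 0.267 0.353
  outer loop
   vertex 3.2 1.4 2.5
   vertex 3.7 2.5 0.4
   vertex 2.9 3.6 1.6
  endloop
 endfacet
 facet normal 0.351 0.395 0.849
  outer loop
   vertex 3.2 1.4 2.5
   vertex 2.9 3.6 1.6
   vertex 1.2 0.6 3.7
  endloop
 endfacet
 facet normal -0.229 -0.495 -0.838
  outer loop
   vertex 1.0 2.9 0.9
   vertex 3.7 2.5 0.4
   vertex 0.1 2.3 1.5
  endloop
 endfacet
 facet normal -0.415 0.874 0.252
  outer loop
   vertex 1.0 2.9 0.9
   vertex 0.1 2.3 1.5
   vertex 2.9 3.6 1.6
  endloop
 endfacet
 facet normal -0.018 0.731 -0.682
  outer loop
   vertex 1.0 2.9 0.9
   vertex 2.9 3.6 1.6
   vertex 3.7 2.5 0.4
  endloop
 endfacet
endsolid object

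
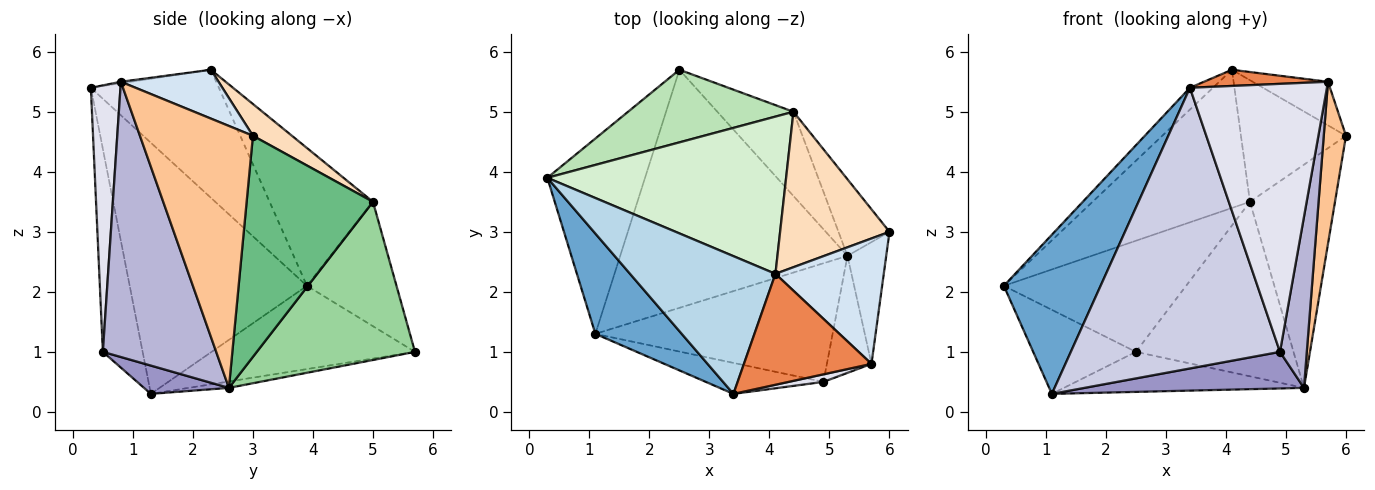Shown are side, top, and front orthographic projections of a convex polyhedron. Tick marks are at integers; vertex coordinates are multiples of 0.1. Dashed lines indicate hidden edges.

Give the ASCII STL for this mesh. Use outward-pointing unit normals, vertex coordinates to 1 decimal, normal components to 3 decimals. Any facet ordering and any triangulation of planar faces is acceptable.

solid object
 facet normal -0.840 -0.459 0.289
  outer loop
   vertex 1.1 1.3 0.3
   vertex 3.4 0.3 5.4
   vertex 0.3 3.9 2.1
  endloop
 endfacet
 facet normal -0.616 0.311 -0.723
  outer loop
   vertex 2.5 5.7 1.0
   vertex 1.1 1.3 0.3
   vertex 0.3 3.9 2.1
  endloop
 endfacet
 facet normal -0.656 0.118 0.745
  outer loop
   vertex 4.1 2.3 5.7
   vertex 0.3 3.9 2.1
   vertex 3.4 0.3 5.4
  endloop
 endfacet
 facet normal 0.392 0.302 0.869
  outer loop
   vertex 5.7 0.8 5.5
   vertex 6.0 3.0 4.6
   vertex 4.1 2.3 5.7
  endloop
 endfacet
 facet normal -0.012 -0.144 0.989
  outer loop
   vertex 5.7 0.8 5.5
   vertex 4.1 2.3 5.7
   vertex 3.4 0.3 5.4
  endloop
 endfacet
 facet normal -0.028 0.166 -0.986
  outer loop
   vertex 5.3 2.6 0.4
   vertex 1.1 1.3 0.3
   vertex 2.5 5.7 1.0
  endloop
 endfacet
 facet normal 0.971 -0.191 -0.144
  outer loop
   vertex 5.3 2.6 0.4
   vertex 6.0 3.0 4.6
   vertex 5.7 0.8 5.5
  endloop
 endfacet
 facet normal 0.223 0.601 0.768
  outer loop
   vertex 4.4 5.0 3.5
   vertex 4.1 2.3 5.7
   vertex 6.0 3.0 4.6
  endloop
 endfacet
 facet normal 0.815 0.548 -0.188
  outer loop
   vertex 4.4 5.0 3.5
   vertex 6.0 3.0 4.6
   vertex 5.3 2.6 0.4
  endloop
 endfacet
 facet normal 0.671 0.668 -0.323
  outer loop
   vertex 4.4 5.0 3.5
   vertex 5.3 2.6 0.4
   vertex 2.5 5.7 1.0
  endloop
 endfacet
 facet normal -0.380 0.774 0.506
  outer loop
   vertex 4.4 5.0 3.5
   vertex 2.5 5.7 1.0
   vertex 0.3 3.9 2.1
  endloop
 endfacet
 facet normal -0.398 0.606 0.689
  outer loop
   vertex 4.4 5.0 3.5
   vertex 0.3 3.9 2.1
   vertex 4.1 2.3 5.7
  endloop
 endfacet
 facet normal 0.113 -0.293 -0.949
  outer loop
   vertex 4.9 0.5 1.0
   vertex 1.1 1.3 0.3
   vertex 5.3 2.6 0.4
  endloop
 endfacet
 facet normal 0.961 -0.228 -0.156
  outer loop
   vertex 4.9 0.5 1.0
   vertex 5.3 2.6 0.4
   vertex 5.7 0.8 5.5
  endloop
 endfacet
 facet normal -0.186 -0.977 -0.108
  outer loop
   vertex 4.9 0.5 1.0
   vertex 3.4 0.3 5.4
   vertex 1.1 1.3 0.3
  endloop
 endfacet
 facet normal 0.211 -0.977 0.028
  outer loop
   vertex 4.9 0.5 1.0
   vertex 5.7 0.8 5.5
   vertex 3.4 0.3 5.4
  endloop
 endfacet
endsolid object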